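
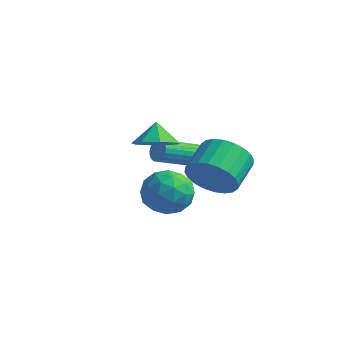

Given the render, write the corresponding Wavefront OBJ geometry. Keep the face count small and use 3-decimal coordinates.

v -1.808 -0.571 2.016
v -0.92 -0.462 2.306
v -2.152 -0.129 2.904
v -1.159 0.104 1.932
v -1.778 0.275 1.607
v -2.414 -0.05 1.522
v -2.695 -0.68 1.726
v -2.456 -1.246 2.1
v -1.838 -1.417 2.425
v -1.201 -1.092 2.51
v 0.892 -0.694 1.108
v 1.753 -0.83 1.764
v 1.488 0.497 2.387
v 0.628 0.634 1.732
v 1.932 -0.637 1.43
v 1.668 0.69 2.053
v 1.954 -0.453 1.047
v 1.689 0.874 1.67
v 1.813 -0.306 0.673
v 1.549 1.021 1.297
v 1.533 -0.218 0.366
v 1.268 1.11 0.989
v 1.155 -0.202 0.172
v 0.89 1.126 0.795
v 0.737 -0.261 0.12
v 0.472 1.067 0.743
v 0.343 -0.386 0.219
v 0.078 0.942 0.842
v 0.032 -0.557 0.453
v -0.233 0.77 1.076
v -0.148 -0.75 0.787
v -0.412 0.577 1.41
v -0.169 -0.934 1.17
v -0.434 0.393 1.793
v -0.029 -1.081 1.543
v -0.293 0.246 2.167
v 0.252 -1.17 1.851
v -0.013 0.158 2.474
v 0.63 -1.186 2.045
v 0.365 0.142 2.668
v 1.048 -1.127 2.097
v 0.783 0.201 2.72
v 1.442 -1.002 1.998
v 1.177 0.326 2.621
v -1.647 1.708 0.483
v -1.47 1.439 0.05
v -2.136 -0.117 0.744
v -2.313 0.152 1.177
v -1.293 1.426 0.188
v -1.959 -0.131 0.883
v -1.179 1.461 0.378
v -1.845 -0.096 1.072
v -1.145 1.539 0.586
v -1.811 -0.017 1.28
v -1.197 1.647 0.776
v -1.864 0.09 1.47
v -1.328 1.765 0.915
v -1.994 0.208 1.609
v -1.514 1.873 0.98
v -2.18 0.316 1.674
v -1.723 1.953 0.958
v -2.389 0.396 1.653
v -1.918 1.99 0.855
v -2.584 0.434 1.549
v -2.067 1.979 0.687
v -2.733 0.423 1.381
v -2.143 1.921 0.484
v -2.809 0.365 1.178
v -2.134 1.826 0.281
v -2.8 0.27 0.975
v -2.04 1.711 0.112
v -2.706 0.154 0.807
v -1.878 1.595 0.008
v -2.544 0.039 0.702
v -1.676 1.499 -0.014
v -2.342 -0.057 0.68
v 0.691 -2.665 0.666
v 1.474 -2.477 1.342
v 0.206 -4.003 1.598
v 0.989 -3.815 2.274
v 0.176 -3.15 2.213
v 0.477 -2.323 1.636
v 1.203 -4.157 1.304
v 1.504 -3.33 0.727
v 1.791 -3.399 1.736
v 1.156 -2.777 2.298
v 0.524 -3.703 0.642
v -0.111 -3.081 1.204
v 1.125 -2.454 0.922
v 0.555 -4.026 2.018
v 0.077 -3.635 1.982
v 0.537 -3.525 2.379
v 0.539 -2.363 1.095
v 0.999 -2.253 1.493
v 0.236 -2.648 2.004
v 0.681 -4.227 1.447
v 1.141 -4.117 1.845
v 1.143 -2.955 0.561
v 1.603 -2.845 0.958
v 1.444 -3.832 0.936
v 1.772 -2.886 1.551
v 1.486 -3.672 2.099
v 1.612 -3.873 1.529
v 1.789 -3.387 1.19
v 1.398 -2.52 1.882
v 1.113 -3.306 2.43
v 0.636 -2.915 2.393
v 0.812 -2.429 2.055
v 1.584 -3.062 2.113
v 0.567 -3.174 0.51
v 0.282 -3.96 1.058
v 0.868 -4.051 0.885
v 1.044 -3.565 0.547
v 0.194 -2.808 0.841
v -0.092 -3.594 1.389
v -0.109 -3.093 1.75
v 0.068 -2.607 1.411
v 0.096 -3.418 0.827
f 2 1 4
f 2 4 3
f 4 1 5
f 4 5 3
f 5 1 6
f 5 6 3
f 6 1 7
f 6 7 3
f 7 1 8
f 7 8 3
f 8 1 9
f 8 9 3
f 9 1 10
f 9 10 3
f 10 1 2
f 10 2 3
f 12 11 15
f 12 15 13
f 13 15 16
f 13 16 14
f 15 11 17
f 15 17 16
f 16 17 18
f 16 18 14
f 17 11 19
f 17 19 18
f 18 19 20
f 18 20 14
f 19 11 21
f 19 21 20
f 20 21 22
f 20 22 14
f 21 11 23
f 21 23 22
f 22 23 24
f 22 24 14
f 23 11 25
f 23 25 24
f 24 25 26
f 24 26 14
f 25 11 27
f 25 27 26
f 26 27 28
f 26 28 14
f 27 11 29
f 27 29 28
f 28 29 30
f 28 30 14
f 29 11 31
f 29 31 30
f 30 31 32
f 30 32 14
f 31 11 33
f 31 33 32
f 32 33 34
f 32 34 14
f 33 11 35
f 33 35 34
f 34 35 36
f 34 36 14
f 35 11 37
f 35 37 36
f 36 37 38
f 36 38 14
f 37 11 39
f 37 39 38
f 38 39 40
f 38 40 14
f 39 11 41
f 39 41 40
f 40 41 42
f 40 42 14
f 41 11 43
f 41 43 42
f 42 43 44
f 42 44 14
f 43 11 12
f 43 12 44
f 44 12 13
f 44 13 14
f 46 45 49
f 46 49 47
f 47 49 50
f 47 50 48
f 49 45 51
f 49 51 50
f 50 51 52
f 50 52 48
f 51 45 53
f 51 53 52
f 52 53 54
f 52 54 48
f 53 45 55
f 53 55 54
f 54 55 56
f 54 56 48
f 55 45 57
f 55 57 56
f 56 57 58
f 56 58 48
f 57 45 59
f 57 59 58
f 58 59 60
f 58 60 48
f 59 45 61
f 59 61 60
f 60 61 62
f 60 62 48
f 61 45 63
f 61 63 62
f 62 63 64
f 62 64 48
f 63 45 65
f 63 65 64
f 64 65 66
f 64 66 48
f 65 45 67
f 65 67 66
f 66 67 68
f 66 68 48
f 67 45 69
f 67 69 68
f 68 69 70
f 68 70 48
f 69 45 71
f 69 71 70
f 70 71 72
f 70 72 48
f 71 45 73
f 71 73 72
f 72 73 74
f 72 74 48
f 73 45 75
f 73 75 74
f 74 75 76
f 74 76 48
f 75 45 46
f 75 46 76
f 76 46 47
f 76 47 48
f 77 114 93
f 114 88 117
f 93 117 82
f 114 117 93
f 77 93 89
f 93 82 94
f 89 94 78
f 93 94 89
f 77 89 98
f 89 78 99
f 98 99 84
f 89 99 98
f 77 98 110
f 98 84 113
f 110 113 87
f 98 113 110
f 77 110 114
f 110 87 118
f 114 118 88
f 110 118 114
f 78 94 105
f 94 82 108
f 105 108 86
f 94 108 105
f 82 117 95
f 117 88 116
f 95 116 81
f 117 116 95
f 88 118 115
f 118 87 111
f 115 111 79
f 118 111 115
f 87 113 112
f 113 84 100
f 112 100 83
f 113 100 112
f 84 99 104
f 99 78 101
f 104 101 85
f 99 101 104
f 80 106 92
f 106 86 107
f 92 107 81
f 106 107 92
f 80 92 90
f 92 81 91
f 90 91 79
f 92 91 90
f 80 90 97
f 90 79 96
f 97 96 83
f 90 96 97
f 80 97 102
f 97 83 103
f 102 103 85
f 97 103 102
f 80 102 106
f 102 85 109
f 106 109 86
f 102 109 106
f 81 107 95
f 107 86 108
f 95 108 82
f 107 108 95
f 79 91 115
f 91 81 116
f 115 116 88
f 91 116 115
f 83 96 112
f 96 79 111
f 112 111 87
f 96 111 112
f 85 103 104
f 103 83 100
f 104 100 84
f 103 100 104
f 86 109 105
f 109 85 101
f 105 101 78
f 109 101 105



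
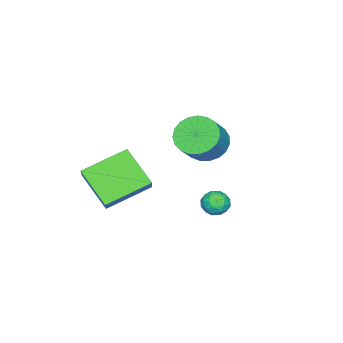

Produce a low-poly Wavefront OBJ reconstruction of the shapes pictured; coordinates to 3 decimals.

v -1.528 -1.501 -3.077
v -0.8 -1.402 -3.799
v 0.235 -1.32 -2.745
v -0.492 -1.419 -2.023
v -0.908 -0.995 -3.725
v 0.127 -0.912 -2.671
v -1.123 -0.674 -3.539
v -0.088 -0.592 -2.485
v -1.408 -0.497 -3.273
v -0.373 -0.415 -2.219
v -1.714 -0.493 -2.973
v -0.678 -0.411 -1.919
v -1.987 -0.664 -2.691
v -0.952 -0.582 -1.637
v -2.181 -0.979 -2.476
v -1.146 -0.897 -1.422
v -2.262 -1.385 -2.365
v -1.227 -1.303 -1.31
v -2.216 -1.811 -2.377
v -1.181 -1.728 -1.322
v -2.051 -2.183 -2.51
v -1.016 -2.1 -1.455
v -1.796 -2.437 -2.741
v -0.76 -2.355 -1.686
v -1.494 -2.53 -3.03
v -0.458 -2.447 -1.976
v -1.198 -2.444 -3.328
v -0.162 -2.362 -2.273
v -0.958 -2.196 -3.582
v 0.077 -2.113 -2.527
v -0.818 -1.827 -3.749
v 0.217 -1.745 -2.694
v 2.27 1.465 -3.001
v 2.559 1.857 -3.418
v 3.021 0.763 -3.142
v 3.31 1.155 -3.559
v 3.294 1.305 -2.936
v 2.83 1.74 -2.849
v 2.75 0.88 -3.711
v 2.286 1.315 -3.624
v 2.856 1.496 -3.857
v 3.192 1.758 -3.378
v 2.388 0.862 -3.182
v 2.724 1.124 -2.703
v 2.349 1.723 -3.197
v 3.231 0.897 -3.363
v 3.222 0.985 -2.997
v 3.391 1.216 -3.242
v 2.508 1.654 -2.862
v 2.678 1.884 -3.108
v 3.11 1.56 -2.824
v 2.902 0.736 -3.452
v 3.072 0.966 -3.698
v 2.189 1.404 -3.318
v 2.358 1.635 -3.563
v 2.47 1.06 -3.736
v 2.693 1.741 -3.701
v 3.134 1.328 -3.784
v 2.805 1.167 -3.873
v 2.532 1.422 -3.821
v 2.89 1.895 -3.419
v 3.331 1.482 -3.502
v 3.322 1.571 -3.136
v 3.05 1.826 -3.084
v 3.065 1.683 -3.677
v 2.249 1.138 -3.058
v 2.69 0.725 -3.141
v 2.53 0.794 -3.476
v 2.258 1.049 -3.424
v 2.446 1.292 -2.776
v 2.887 0.879 -2.859
v 3.048 1.198 -2.739
v 2.775 1.453 -2.687
v 2.515 0.937 -2.883
v 3.252 -3.527 -5.076
v 2.763 -4.985 -3.814
v 1.645 -2.292 -4.272
v 1.156 -3.751 -3.01
v 4.184 -2.969 -4.07
v 3.695 -4.428 -2.808
v 2.577 -1.735 -3.266
v 2.088 -3.193 -2.004
f 2 1 5
f 2 5 3
f 3 5 6
f 3 6 4
f 5 1 7
f 5 7 6
f 6 7 8
f 6 8 4
f 7 1 9
f 7 9 8
f 8 9 10
f 8 10 4
f 9 1 11
f 9 11 10
f 10 11 12
f 10 12 4
f 11 1 13
f 11 13 12
f 12 13 14
f 12 14 4
f 13 1 15
f 13 15 14
f 14 15 16
f 14 16 4
f 15 1 17
f 15 17 16
f 16 17 18
f 16 18 4
f 17 1 19
f 17 19 18
f 18 19 20
f 18 20 4
f 19 1 21
f 19 21 20
f 20 21 22
f 20 22 4
f 21 1 23
f 21 23 22
f 22 23 24
f 22 24 4
f 23 1 25
f 23 25 24
f 24 25 26
f 24 26 4
f 25 1 27
f 25 27 26
f 26 27 28
f 26 28 4
f 27 1 29
f 27 29 28
f 28 29 30
f 28 30 4
f 29 1 31
f 29 31 30
f 30 31 32
f 30 32 4
f 31 1 2
f 31 2 32
f 32 2 3
f 32 3 4
f 33 70 49
f 70 44 73
f 49 73 38
f 70 73 49
f 33 49 45
f 49 38 50
f 45 50 34
f 49 50 45
f 33 45 54
f 45 34 55
f 54 55 40
f 45 55 54
f 33 54 66
f 54 40 69
f 66 69 43
f 54 69 66
f 33 66 70
f 66 43 74
f 70 74 44
f 66 74 70
f 34 50 61
f 50 38 64
f 61 64 42
f 50 64 61
f 38 73 51
f 73 44 72
f 51 72 37
f 73 72 51
f 44 74 71
f 74 43 67
f 71 67 35
f 74 67 71
f 43 69 68
f 69 40 56
f 68 56 39
f 69 56 68
f 40 55 60
f 55 34 57
f 60 57 41
f 55 57 60
f 36 62 48
f 62 42 63
f 48 63 37
f 62 63 48
f 36 48 46
f 48 37 47
f 46 47 35
f 48 47 46
f 36 46 53
f 46 35 52
f 53 52 39
f 46 52 53
f 36 53 58
f 53 39 59
f 58 59 41
f 53 59 58
f 36 58 62
f 58 41 65
f 62 65 42
f 58 65 62
f 37 63 51
f 63 42 64
f 51 64 38
f 63 64 51
f 35 47 71
f 47 37 72
f 71 72 44
f 47 72 71
f 39 52 68
f 52 35 67
f 68 67 43
f 52 67 68
f 41 59 60
f 59 39 56
f 60 56 40
f 59 56 60
f 42 65 61
f 65 41 57
f 61 57 34
f 65 57 61
f 76 78 75
f 79 76 75
f 75 78 77
f 77 79 75
f 76 82 78
f 80 76 79
f 80 82 76
f 78 82 77
f 81 79 77
f 77 82 81
f 81 80 79
f 82 80 81



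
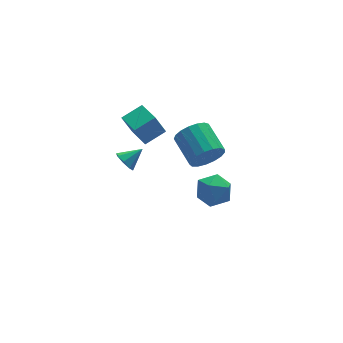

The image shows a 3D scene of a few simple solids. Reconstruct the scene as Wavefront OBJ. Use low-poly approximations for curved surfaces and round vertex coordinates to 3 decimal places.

v -2.838 -1.508 3.133
v -3.307 -1.316 4.232
v -2.856 0.017 2.858
v -3.325 0.21 3.957
v -1.695 -1.41 3.603
v -2.164 -1.217 4.702
v -1.713 0.116 3.328
v -2.182 0.308 4.427
v -0.149 -2.837 2.157
v 0.384 -2.537 1.417
v 0.322 -0.883 2.043
v -0.211 -1.183 2.783
v -0.048 -2.496 1.265
v -0.11 -0.842 1.892
v -0.503 -2.533 1.318
v -0.565 -0.879 1.944
v -0.877 -2.64 1.563
v -0.939 -0.985 2.189
v -1.084 -2.792 1.944
v -1.146 -1.137 2.57
v -1.077 -2.954 2.373
v -1.139 -1.3 3
v -0.857 -3.09 2.754
v -0.92 -1.435 3.38
v -0.475 -3.168 2.997
v -0.538 -1.513 3.623
v -0.019 -3.17 3.048
v -0.081 -1.515 3.674
v 0.408 -3.096 2.895
v 0.346 -1.441 3.521
v 0.707 -2.962 2.573
v 0.645 -1.308 3.199
v 0.81 -2.8 2.155
v 0.748 -1.146 2.781
v 0.694 -2.647 1.738
v 0.631 -0.993 2.364
v -4.126 -1.959 2.655
v -3.787 -2.032 2.129
v -3.174 -1.941 3.265
v -3.865 -1.568 2.236
v -4.095 -1.333 2.588
v -4.343 -1.465 2.98
v -4.464 -1.886 3.182
v -4.387 -2.35 3.075
v -4.157 -2.585 2.722
v -3.908 -2.453 2.331
v 0.128 -1.146 -2.701
v 0.613 -0.381 -3.257
v 1.647 -1.659 -2.083
v 2.132 -0.894 -2.639
v 1.511 -0.64 -1.815
v 0.572 -0.323 -2.198
v 1.688 -1.717 -3.142
v 0.749 -1.4 -3.525
v 1.576 -0.735 -3.53
v 1.467 -0.069 -2.71
v 0.793 -1.971 -2.63
v 0.684 -1.305 -1.81
f 2 4 1
f 5 2 1
f 1 4 3
f 3 5 1
f 2 8 4
f 6 2 5
f 6 8 2
f 4 8 3
f 7 5 3
f 3 8 7
f 7 6 5
f 8 6 7
f 10 9 13
f 10 13 11
f 11 13 14
f 11 14 12
f 13 9 15
f 13 15 14
f 14 15 16
f 14 16 12
f 15 9 17
f 15 17 16
f 16 17 18
f 16 18 12
f 17 9 19
f 17 19 18
f 18 19 20
f 18 20 12
f 19 9 21
f 19 21 20
f 20 21 22
f 20 22 12
f 21 9 23
f 21 23 22
f 22 23 24
f 22 24 12
f 23 9 25
f 23 25 24
f 24 25 26
f 24 26 12
f 25 9 27
f 25 27 26
f 26 27 28
f 26 28 12
f 27 9 29
f 27 29 28
f 28 29 30
f 28 30 12
f 29 9 31
f 29 31 30
f 30 31 32
f 30 32 12
f 31 9 33
f 31 33 32
f 32 33 34
f 32 34 12
f 33 9 35
f 33 35 34
f 34 35 36
f 34 36 12
f 35 9 10
f 35 10 36
f 36 10 11
f 36 11 12
f 38 37 40
f 38 40 39
f 40 37 41
f 40 41 39
f 41 37 42
f 41 42 39
f 42 37 43
f 42 43 39
f 43 37 44
f 43 44 39
f 44 37 45
f 44 45 39
f 45 37 46
f 45 46 39
f 46 37 38
f 46 38 39
f 47 58 52
f 47 52 48
f 47 48 54
f 47 54 57
f 47 57 58
f 48 52 56
f 52 58 51
f 58 57 49
f 57 54 53
f 54 48 55
f 50 56 51
f 50 51 49
f 50 49 53
f 50 53 55
f 50 55 56
f 51 56 52
f 49 51 58
f 53 49 57
f 55 53 54
f 56 55 48



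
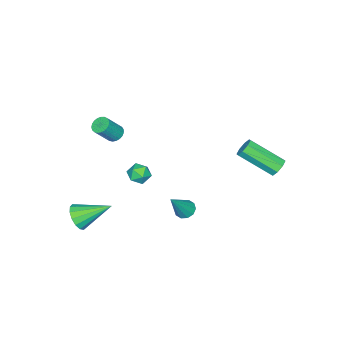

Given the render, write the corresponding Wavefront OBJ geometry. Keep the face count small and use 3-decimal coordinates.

v -2.831 3.315 -2.057
v -2.288 3.328 -2.288
v -1.746 1.598 -1.115
v -2.289 1.585 -0.883
v -2.321 3.574 -1.911
v -1.779 1.843 -0.737
v -2.653 3.668 -1.619
v -2.111 1.938 -0.445
v -3.089 3.556 -1.583
v -2.547 1.825 -0.41
v -3.374 3.302 -1.825
v -2.832 1.572 -0.652
v -3.341 3.057 -2.203
v -2.799 1.326 -1.029
v -3.009 2.962 -2.495
v -2.467 1.232 -1.321
v -2.573 3.075 -2.53
v -2.031 1.344 -1.357
v 1.547 -1.34 -1.789
v 2.158 -1.451 -1.53
v 1.422 -2.409 -1.95
v 2.033 -2.52 -1.691
v 1.533 -2.31 -1.294
v 1.61 -1.649 -1.194
v 1.97 -2.211 -2.286
v 2.047 -1.55 -2.186
v 2.42 -1.989 -1.838
v 2.15 -2.05 -1.224
v 1.43 -1.81 -2.256
v 1.16 -1.871 -1.642
v 4.188 -3.981 -4.438
v 4.865 -3.853 -4.011
v 3.312 -2.539 -3.482
v 4.901 -3.607 -4.349
v 4.747 -3.461 -4.71
v 4.442 -3.455 -4.999
v 4.07 -3.589 -5.137
v 3.73 -3.829 -5.088
v 3.512 -4.109 -4.865
v 3.475 -4.355 -4.527
v 3.63 -4.501 -4.166
v 3.934 -4.508 -3.877
v 4.306 -4.373 -3.739
v 4.647 -4.134 -3.788
v 0.949 0.242 -4.111
v 1.42 0.317 -4.442
v 2.051 0.118 -2.569
v 1.307 0.64 -4.335
v 1.057 0.811 -4.143
v 0.766 0.765 -3.939
v 0.545 0.519 -3.801
v 0.478 0.168 -3.781
v 0.591 -0.155 -3.888
v 0.84 -0.327 -4.08
v 1.131 -0.281 -4.284
v 1.353 -0.035 -4.422
v 2.401 -2.902 1.343
v 2.802 -2.959 1.032
v 3.559 -3.275 2.066
v 3.159 -3.218 2.377
v 2.816 -2.754 1.085
v 3.573 -3.07 2.119
v 2.758 -2.575 1.182
v 3.515 -2.89 2.216
v 2.638 -2.452 1.307
v 3.395 -2.768 2.341
v 2.478 -2.407 1.438
v 3.235 -2.723 2.472
v 2.304 -2.448 1.553
v 3.061 -2.764 2.587
v 2.147 -2.567 1.632
v 2.905 -2.883 2.665
v 2.034 -2.744 1.66
v 2.792 -3.06 2.694
v 1.985 -2.949 1.634
v 2.742 -3.265 2.668
v 2.008 -3.145 1.557
v 2.765 -3.461 2.591
v 2.098 -3.3 1.444
v 2.855 -3.616 2.478
v 2.241 -3.385 1.313
v 2.999 -3.701 2.347
v 2.412 -3.387 1.187
v 3.169 -3.703 2.221
v 2.581 -3.306 1.088
v 3.338 -3.622 2.122
v 2.719 -3.154 1.033
v 3.476 -3.47 2.067
f 2 1 5
f 2 5 3
f 3 5 6
f 3 6 4
f 5 1 7
f 5 7 6
f 6 7 8
f 6 8 4
f 7 1 9
f 7 9 8
f 8 9 10
f 8 10 4
f 9 1 11
f 9 11 10
f 10 11 12
f 10 12 4
f 11 1 13
f 11 13 12
f 12 13 14
f 12 14 4
f 13 1 15
f 13 15 14
f 14 15 16
f 14 16 4
f 15 1 17
f 15 17 16
f 16 17 18
f 16 18 4
f 17 1 2
f 17 2 18
f 18 2 3
f 18 3 4
f 19 30 24
f 19 24 20
f 19 20 26
f 19 26 29
f 19 29 30
f 20 24 28
f 24 30 23
f 30 29 21
f 29 26 25
f 26 20 27
f 22 28 23
f 22 23 21
f 22 21 25
f 22 25 27
f 22 27 28
f 23 28 24
f 21 23 30
f 25 21 29
f 27 25 26
f 28 27 20
f 32 31 34
f 32 34 33
f 34 31 35
f 34 35 33
f 35 31 36
f 35 36 33
f 36 31 37
f 36 37 33
f 37 31 38
f 37 38 33
f 38 31 39
f 38 39 33
f 39 31 40
f 39 40 33
f 40 31 41
f 40 41 33
f 41 31 42
f 41 42 33
f 42 31 43
f 42 43 33
f 43 31 44
f 43 44 33
f 44 31 32
f 44 32 33
f 46 45 48
f 46 48 47
f 48 45 49
f 48 49 47
f 49 45 50
f 49 50 47
f 50 45 51
f 50 51 47
f 51 45 52
f 51 52 47
f 52 45 53
f 52 53 47
f 53 45 54
f 53 54 47
f 54 45 55
f 54 55 47
f 55 45 56
f 55 56 47
f 56 45 46
f 56 46 47
f 58 57 61
f 58 61 59
f 59 61 62
f 59 62 60
f 61 57 63
f 61 63 62
f 62 63 64
f 62 64 60
f 63 57 65
f 63 65 64
f 64 65 66
f 64 66 60
f 65 57 67
f 65 67 66
f 66 67 68
f 66 68 60
f 67 57 69
f 67 69 68
f 68 69 70
f 68 70 60
f 69 57 71
f 69 71 70
f 70 71 72
f 70 72 60
f 71 57 73
f 71 73 72
f 72 73 74
f 72 74 60
f 73 57 75
f 73 75 74
f 74 75 76
f 74 76 60
f 75 57 77
f 75 77 76
f 76 77 78
f 76 78 60
f 77 57 79
f 77 79 78
f 78 79 80
f 78 80 60
f 79 57 81
f 79 81 80
f 80 81 82
f 80 82 60
f 81 57 83
f 81 83 82
f 82 83 84
f 82 84 60
f 83 57 85
f 83 85 84
f 84 85 86
f 84 86 60
f 85 57 87
f 85 87 86
f 86 87 88
f 86 88 60
f 87 57 58
f 87 58 88
f 88 58 59
f 88 59 60



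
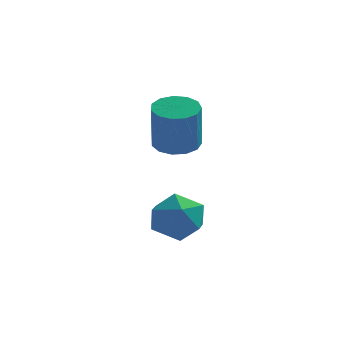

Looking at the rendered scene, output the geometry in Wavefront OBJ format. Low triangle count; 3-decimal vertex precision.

v -3.971 0.61 -0.613
v -3.441 -0.139 -0.894
v -3.318 -0.82 1.152
v -3.849 -0.07 1.433
v -3.094 0.26 -0.782
v -2.971 -0.42 1.264
v -3.025 0.77 -0.617
v -2.902 0.09 1.43
v -3.257 1.23 -0.45
v -3.134 0.549 1.596
v -3.715 1.493 -0.335
v -3.592 0.812 1.711
v -4.255 1.475 -0.309
v -4.132 0.795 1.738
v -4.705 1.183 -0.379
v -4.582 0.503 1.668
v -4.922 0.709 -0.523
v -4.799 0.029 1.523
v -4.837 0.204 -0.696
v -4.714 -0.477 1.35
v -4.477 -0.173 -0.843
v -4.355 -0.853 1.203
v -3.957 -0.3 -0.917
v -3.834 -0.981 1.13
v -2.883 -2.572 -2.48
v -2.232 -3.055 -3.319
v -3.848 -4.185 -2.301
v -3.197 -4.668 -3.14
v -2.721 -4.416 -2.105
v -2.124 -3.419 -2.216
v -3.956 -3.821 -3.404
v -3.359 -2.824 -3.515
v -2.895 -3.827 -3.891
v -2.132 -4.194 -3.088
v -3.948 -3.046 -2.532
v -3.185 -3.413 -1.729
f 2 1 5
f 2 5 3
f 3 5 6
f 3 6 4
f 5 1 7
f 5 7 6
f 6 7 8
f 6 8 4
f 7 1 9
f 7 9 8
f 8 9 10
f 8 10 4
f 9 1 11
f 9 11 10
f 10 11 12
f 10 12 4
f 11 1 13
f 11 13 12
f 12 13 14
f 12 14 4
f 13 1 15
f 13 15 14
f 14 15 16
f 14 16 4
f 15 1 17
f 15 17 16
f 16 17 18
f 16 18 4
f 17 1 19
f 17 19 18
f 18 19 20
f 18 20 4
f 19 1 21
f 19 21 20
f 20 21 22
f 20 22 4
f 21 1 23
f 21 23 22
f 22 23 24
f 22 24 4
f 23 1 2
f 23 2 24
f 24 2 3
f 24 3 4
f 25 36 30
f 25 30 26
f 25 26 32
f 25 32 35
f 25 35 36
f 26 30 34
f 30 36 29
f 36 35 27
f 35 32 31
f 32 26 33
f 28 34 29
f 28 29 27
f 28 27 31
f 28 31 33
f 28 33 34
f 29 34 30
f 27 29 36
f 31 27 35
f 33 31 32
f 34 33 26



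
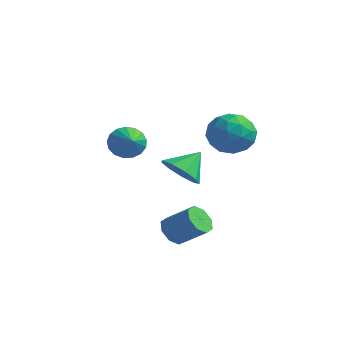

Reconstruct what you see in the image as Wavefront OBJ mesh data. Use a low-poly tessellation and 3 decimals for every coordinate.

v -2.93 -0.922 1.691
v -2.414 -0.559 1.049
v -1.89 -1.558 2.169
v -2.39 -0.276 1.373
v -2.491 -0.141 1.77
v -2.691 -0.185 2.149
v -2.947 -0.398 2.422
v -3.199 -0.731 2.528
v -3.389 -1.108 2.442
v -3.475 -1.442 2.184
v -3.435 -1.658 1.813
v -3.28 -1.704 1.414
v -3.045 -1.572 1.078
v -2.784 -1.291 0.883
v -2.556 -0.925 0.872
v 1.528 1.144 3.307
v 2.35 0.868 4.089
v 2.09 -0.288 2.211
v 2.912 -0.564 2.993
v 1.785 -0.726 3.249
v 1.437 0.159 3.926
v 3.003 0.421 2.374
v 2.655 1.306 3.051
v 3.261 0.421 3.512
v 2.508 -0.288 4.053
v 1.932 0.868 2.247
v 1.179 0.159 2.788
v 1.89 1.132 3.794
v 2.55 -0.552 2.506
v 1.888 -0.647 2.656
v 2.371 -0.809 3.116
v 1.353 0.715 3.698
v 1.836 0.552 4.158
v 1.504 -0.385 3.664
v 2.604 0.028 2.142
v 3.087 -0.135 2.602
v 2.069 1.389 3.184
v 2.552 1.227 3.644
v 2.936 0.965 2.636
v 2.908 0.707 3.915
v 3.238 -0.135 3.271
v 3.292 0.445 2.907
v 3.088 0.965 3.305
v 2.466 0.29 4.232
v 2.796 -0.552 3.588
v 2.134 -0.647 3.739
v 1.929 -0.127 4.137
v 3.001 0.028 3.894
v 1.644 1.132 2.712
v 1.974 0.29 2.068
v 2.511 0.707 2.163
v 2.306 1.227 2.561
v 1.202 0.715 3.029
v 1.532 -0.127 2.385
v 1.352 -0.385 2.995
v 1.148 0.135 3.393
v 1.439 0.552 2.406
v -1.394 0.85 -0.175
v -0.319 0.771 -0.332
v -1.166 1.93 0.855
v -0.608 1.277 -0.797
v -1.265 1.583 -0.972
v -1.983 1.546 -0.774
v -2.425 1.183 -0.295
v -2.385 0.665 0.239
v -1.882 0.233 0.58
v -1.15 0.09 0.567
v -0.533 0.303 0.207
v 2.049 -3.033 -1.685
v 2.458 -3.65 -1.932
v 3.639 -3.224 -1.041
v 3.231 -2.607 -0.795
v 2.542 -3.168 -2.275
v 3.724 -2.742 -1.384
v 2.338 -2.607 -2.272
v 3.519 -2.181 -1.381
v 1.964 -2.296 -1.926
v 3.146 -1.87 -1.035
v 1.641 -2.416 -1.439
v 2.822 -1.99 -0.548
v 1.556 -2.898 -1.096
v 2.738 -2.472 -0.205
v 1.761 -3.459 -1.099
v 2.942 -3.033 -0.208
v 2.134 -3.77 -1.445
v 3.316 -3.344 -0.554
f 2 1 4
f 2 4 3
f 4 1 5
f 4 5 3
f 5 1 6
f 5 6 3
f 6 1 7
f 6 7 3
f 7 1 8
f 7 8 3
f 8 1 9
f 8 9 3
f 9 1 10
f 9 10 3
f 10 1 11
f 10 11 3
f 11 1 12
f 11 12 3
f 12 1 13
f 12 13 3
f 13 1 14
f 13 14 3
f 14 1 15
f 14 15 3
f 15 1 2
f 15 2 3
f 16 53 32
f 53 27 56
f 32 56 21
f 53 56 32
f 16 32 28
f 32 21 33
f 28 33 17
f 32 33 28
f 16 28 37
f 28 17 38
f 37 38 23
f 28 38 37
f 16 37 49
f 37 23 52
f 49 52 26
f 37 52 49
f 16 49 53
f 49 26 57
f 53 57 27
f 49 57 53
f 17 33 44
f 33 21 47
f 44 47 25
f 33 47 44
f 21 56 34
f 56 27 55
f 34 55 20
f 56 55 34
f 27 57 54
f 57 26 50
f 54 50 18
f 57 50 54
f 26 52 51
f 52 23 39
f 51 39 22
f 52 39 51
f 23 38 43
f 38 17 40
f 43 40 24
f 38 40 43
f 19 45 31
f 45 25 46
f 31 46 20
f 45 46 31
f 19 31 29
f 31 20 30
f 29 30 18
f 31 30 29
f 19 29 36
f 29 18 35
f 36 35 22
f 29 35 36
f 19 36 41
f 36 22 42
f 41 42 24
f 36 42 41
f 19 41 45
f 41 24 48
f 45 48 25
f 41 48 45
f 20 46 34
f 46 25 47
f 34 47 21
f 46 47 34
f 18 30 54
f 30 20 55
f 54 55 27
f 30 55 54
f 22 35 51
f 35 18 50
f 51 50 26
f 35 50 51
f 24 42 43
f 42 22 39
f 43 39 23
f 42 39 43
f 25 48 44
f 48 24 40
f 44 40 17
f 48 40 44
f 59 58 61
f 59 61 60
f 61 58 62
f 61 62 60
f 62 58 63
f 62 63 60
f 63 58 64
f 63 64 60
f 64 58 65
f 64 65 60
f 65 58 66
f 65 66 60
f 66 58 67
f 66 67 60
f 67 58 68
f 67 68 60
f 68 58 59
f 68 59 60
f 70 69 73
f 70 73 71
f 71 73 74
f 71 74 72
f 73 69 75
f 73 75 74
f 74 75 76
f 74 76 72
f 75 69 77
f 75 77 76
f 76 77 78
f 76 78 72
f 77 69 79
f 77 79 78
f 78 79 80
f 78 80 72
f 79 69 81
f 79 81 80
f 80 81 82
f 80 82 72
f 81 69 83
f 81 83 82
f 82 83 84
f 82 84 72
f 83 69 85
f 83 85 84
f 84 85 86
f 84 86 72
f 85 69 70
f 85 70 86
f 86 70 71
f 86 71 72



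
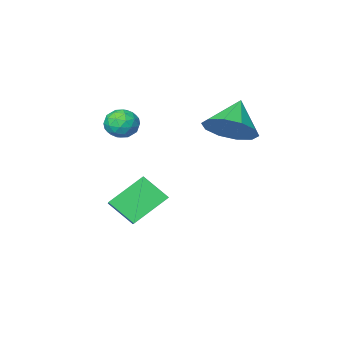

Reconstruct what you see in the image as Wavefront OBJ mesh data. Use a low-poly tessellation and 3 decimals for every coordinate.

v -2.546 -0.594 0.116
v -1.75 -1.233 0.361
v -3.414 -1.286 1.124
v -1.716 -0.713 0.748
v -1.999 -0.147 0.893
v -2.491 0.248 0.741
v -3.004 0.322 0.35
v -3.342 0.046 -0.13
v -3.376 -0.474 -0.516
v -3.093 -1.04 -0.661
v -2.601 -1.435 -0.51
v -2.089 -1.509 -0.119
v -0.163 -2.859 0.336
v 0.196 -2.593 -0.195
v 0.524 -3.747 0.355
v 0.883 -3.481 -0.176
v 0.908 -3.177 0.447
v 0.484 -2.628 0.435
v 0.236 -3.712 -0.275
v -0.188 -3.163 -0.287
v 0.442 -3.121 -0.573
v 0.858 -2.79 -0.127
v -0.138 -3.55 0.287
v 0.278 -3.219 0.733
v -0.043 -2.648 0.069
v 0.763 -3.692 0.091
v 0.779 -3.513 0.458
v 0.99 -3.357 0.145
v 0.126 -2.668 0.439
v 0.337 -2.512 0.127
v 0.755 -2.855 0.504
v 0.383 -3.828 0.033
v 0.594 -3.672 -0.279
v -0.27 -2.983 0.015
v -0.059 -2.827 -0.298
v -0.035 -3.485 -0.344
v 0.312 -2.802 -0.466
v 0.716 -3.324 -0.454
v 0.335 -3.46 -0.512
v 0.086 -3.137 -0.52
v 0.557 -2.607 -0.203
v 0.96 -3.13 -0.192
v 0.975 -2.95 0.174
v 0.726 -2.628 0.167
v 0.701 -2.917 -0.425
v -0.24 -3.21 0.352
v 0.163 -3.733 0.363
v -0.006 -3.712 -0.007
v -0.255 -3.39 -0.014
v 0.004 -3.016 0.614
v 0.408 -3.538 0.626
v 0.634 -3.203 0.68
v 0.385 -2.88 0.672
v 0.019 -3.423 0.585
v -0.56 -3.389 -2.942
v -0.018 -2.307 -2.299
v -1.141 -2.587 -3.8
v -0.599 -1.506 -3.157
v 0.799 -3.474 -3.943
v 1.341 -2.393 -3.3
v 0.218 -2.673 -4.801
v 0.76 -1.591 -4.158
f 2 1 4
f 2 4 3
f 4 1 5
f 4 5 3
f 5 1 6
f 5 6 3
f 6 1 7
f 6 7 3
f 7 1 8
f 7 8 3
f 8 1 9
f 8 9 3
f 9 1 10
f 9 10 3
f 10 1 11
f 10 11 3
f 11 1 12
f 11 12 3
f 12 1 2
f 12 2 3
f 13 50 29
f 50 24 53
f 29 53 18
f 50 53 29
f 13 29 25
f 29 18 30
f 25 30 14
f 29 30 25
f 13 25 34
f 25 14 35
f 34 35 20
f 25 35 34
f 13 34 46
f 34 20 49
f 46 49 23
f 34 49 46
f 13 46 50
f 46 23 54
f 50 54 24
f 46 54 50
f 14 30 41
f 30 18 44
f 41 44 22
f 30 44 41
f 18 53 31
f 53 24 52
f 31 52 17
f 53 52 31
f 24 54 51
f 54 23 47
f 51 47 15
f 54 47 51
f 23 49 48
f 49 20 36
f 48 36 19
f 49 36 48
f 20 35 40
f 35 14 37
f 40 37 21
f 35 37 40
f 16 42 28
f 42 22 43
f 28 43 17
f 42 43 28
f 16 28 26
f 28 17 27
f 26 27 15
f 28 27 26
f 16 26 33
f 26 15 32
f 33 32 19
f 26 32 33
f 16 33 38
f 33 19 39
f 38 39 21
f 33 39 38
f 16 38 42
f 38 21 45
f 42 45 22
f 38 45 42
f 17 43 31
f 43 22 44
f 31 44 18
f 43 44 31
f 15 27 51
f 27 17 52
f 51 52 24
f 27 52 51
f 19 32 48
f 32 15 47
f 48 47 23
f 32 47 48
f 21 39 40
f 39 19 36
f 40 36 20
f 39 36 40
f 22 45 41
f 45 21 37
f 41 37 14
f 45 37 41
f 56 58 55
f 59 56 55
f 55 58 57
f 57 59 55
f 56 62 58
f 60 56 59
f 60 62 56
f 58 62 57
f 61 59 57
f 57 62 61
f 61 60 59
f 62 60 61



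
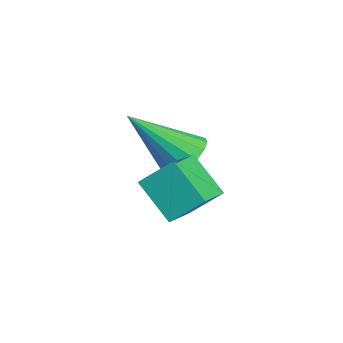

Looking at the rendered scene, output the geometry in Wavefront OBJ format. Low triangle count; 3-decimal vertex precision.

v -3.033 4.186 -3.209
v -2.506 3.843 -2.977
v -4.087 3.334 -2.071
v -2.515 4.104 -2.791
v -2.644 4.383 -2.701
v -2.861 4.618 -2.726
v -3.118 4.753 -2.863
v -3.355 4.759 -3.079
v -3.518 4.633 -3.324
v -3.57 4.405 -3.543
v -3.499 4.126 -3.686
v -3.321 3.862 -3.719
v -3.077 3.671 -3.636
v -2.823 3.599 -3.454
v -2.617 3.661 -3.217
v -1.725 2.09 -1.777
v -1.485 2.805 -1.269
v -2.648 3.226 -2.941
v -2.408 3.942 -2.432
v -0.772 2.218 -2.408
v -0.532 2.934 -1.899
v -1.695 3.355 -3.571
v -1.455 4.07 -3.063
f 2 1 4
f 2 4 3
f 4 1 5
f 4 5 3
f 5 1 6
f 5 6 3
f 6 1 7
f 6 7 3
f 7 1 8
f 7 8 3
f 8 1 9
f 8 9 3
f 9 1 10
f 9 10 3
f 10 1 11
f 10 11 3
f 11 1 12
f 11 12 3
f 12 1 13
f 12 13 3
f 13 1 14
f 13 14 3
f 14 1 15
f 14 15 3
f 15 1 2
f 15 2 3
f 17 19 16
f 20 17 16
f 16 19 18
f 18 20 16
f 17 23 19
f 21 17 20
f 21 23 17
f 19 23 18
f 22 20 18
f 18 23 22
f 22 21 20
f 23 21 22



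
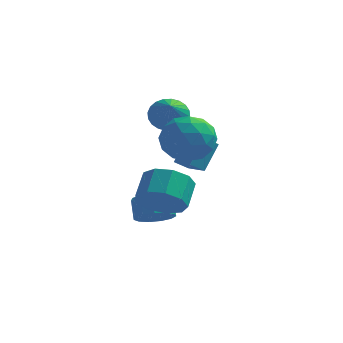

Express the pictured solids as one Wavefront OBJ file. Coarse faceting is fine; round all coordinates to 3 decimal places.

v 2.195 0.449 1.048
v 2.554 0.076 0.336
v 2.745 -1.089 2.132
v 2.819 0.256 0.458
v 2.99 0.466 0.67
v 3.039 0.673 0.939
v 2.96 0.847 1.225
v 2.765 0.959 1.484
v 2.483 0.994 1.676
v 2.157 0.946 1.773
v 1.837 0.822 1.76
v 1.571 0.642 1.638
v 1.401 0.432 1.427
v 1.351 0.224 1.157
v 1.43 0.051 0.872
v 1.626 -0.061 0.613
v 1.908 -0.096 0.42
v 2.234 -0.048 0.323
v 2.164 -1.377 -4.105
v 2.989 -1.364 -3.801
v 2.682 -0.771 -2.991
v 1.856 -0.783 -3.295
v 2.946 -0.974 -4.103
v 2.639 -0.38 -3.293
v 2.654 -0.711 -4.406
v 2.347 -0.118 -3.597
v 2.207 -0.66 -4.614
v 1.9 -0.067 -3.804
v 1.746 -0.836 -4.66
v 1.438 -0.243 -3.85
v 1.417 -1.184 -4.529
v 1.11 -0.591 -3.72
v 1.326 -1.593 -4.264
v 1.018 -1 -3.454
v 1.5 -1.933 -3.949
v 1.193 -1.34 -3.139
v 1.885 -2.097 -3.683
v 1.578 -1.503 -2.873
v 2.359 -2.032 -3.551
v 2.052 -1.438 -2.741
v 2.77 -1.759 -3.595
v 2.463 -1.165 -2.785
v 3.995 -1.059 0.754
v 4.749 -1.783 1.402
v 2.871 -2.637 0.298
v 3.625 -3.361 0.946
v 2.913 -2.542 1.524
v 3.607 -1.566 1.805
v 4.013 -2.854 -0.105
v 4.707 -1.878 0.176
v 4.76 -2.892 0.871
v 4.08 -2.699 1.878
v 3.54 -1.721 -0.178
v 2.86 -1.528 0.829
v 4.47 -1.282 1.118
v 3.15 -3.138 0.582
v 2.731 -2.656 0.921
v 3.174 -3.082 1.302
v 3.799 -1.155 1.355
v 4.243 -1.58 1.736
v 3.163 -2.026 1.808
v 3.377 -2.84 -0.036
v 3.821 -3.265 0.345
v 4.446 -1.338 0.398
v 4.889 -1.764 0.779
v 4.457 -2.394 -0.108
v 4.92 -2.36 1.187
v 4.26 -3.288 0.919
v 4.488 -2.99 0.301
v 4.896 -2.416 0.466
v 4.521 -2.246 1.779
v 3.86 -3.174 1.511
v 3.441 -2.693 1.85
v 3.849 -2.119 2.016
v 4.527 -2.899 1.467
v 3.76 -1.246 0.189
v 3.099 -2.174 -0.079
v 3.771 -2.301 -0.316
v 4.179 -1.727 -0.15
v 3.36 -1.132 0.781
v 2.7 -2.06 0.513
v 2.724 -2.004 1.234
v 3.132 -1.43 1.399
v 3.093 -1.521 0.233
v 3.108 -3.531 -2.242
v 4.051 -3.853 -1.799
v 4.034 -2.771 -0.976
v 3.092 -2.449 -1.418
v 4.182 -3.408 -2.382
v 4.165 -2.325 -1.559
v 3.811 -3.02 -2.9
v 3.794 -1.937 -2.077
v 3.111 -2.871 -3.109
v 3.094 -1.789 -2.286
v 2.41 -3.032 -2.913
v 2.393 -1.949 -2.09
v 2.035 -3.426 -2.402
v 2.019 -2.343 -1.579
v 2.163 -3.869 -1.816
v 2.147 -2.787 -0.993
v 2.733 -4.154 -1.43
v 2.717 -3.072 -0.607
v 3.479 -4.148 -1.423
v 3.462 -3.066 -0.6
v 3.239 0.011 -1.512
v 3.586 0.893 -0.285
v 2.357 0.637 -1.713
v 2.704 1.519 -0.486
v 3.716 0.521 -2.014
v 4.063 1.403 -0.787
v 2.834 1.147 -2.215
v 3.181 2.029 -0.988
f 2 1 4
f 2 4 3
f 4 1 5
f 4 5 3
f 5 1 6
f 5 6 3
f 6 1 7
f 6 7 3
f 7 1 8
f 7 8 3
f 8 1 9
f 8 9 3
f 9 1 10
f 9 10 3
f 10 1 11
f 10 11 3
f 11 1 12
f 11 12 3
f 12 1 13
f 12 13 3
f 13 1 14
f 13 14 3
f 14 1 15
f 14 15 3
f 15 1 16
f 15 16 3
f 16 1 17
f 16 17 3
f 17 1 18
f 17 18 3
f 18 1 2
f 18 2 3
f 20 19 23
f 20 23 21
f 21 23 24
f 21 24 22
f 23 19 25
f 23 25 24
f 24 25 26
f 24 26 22
f 25 19 27
f 25 27 26
f 26 27 28
f 26 28 22
f 27 19 29
f 27 29 28
f 28 29 30
f 28 30 22
f 29 19 31
f 29 31 30
f 30 31 32
f 30 32 22
f 31 19 33
f 31 33 32
f 32 33 34
f 32 34 22
f 33 19 35
f 33 35 34
f 34 35 36
f 34 36 22
f 35 19 37
f 35 37 36
f 36 37 38
f 36 38 22
f 37 19 39
f 37 39 38
f 38 39 40
f 38 40 22
f 39 19 41
f 39 41 40
f 40 41 42
f 40 42 22
f 41 19 20
f 41 20 42
f 42 20 21
f 42 21 22
f 43 80 59
f 80 54 83
f 59 83 48
f 80 83 59
f 43 59 55
f 59 48 60
f 55 60 44
f 59 60 55
f 43 55 64
f 55 44 65
f 64 65 50
f 55 65 64
f 43 64 76
f 64 50 79
f 76 79 53
f 64 79 76
f 43 76 80
f 76 53 84
f 80 84 54
f 76 84 80
f 44 60 71
f 60 48 74
f 71 74 52
f 60 74 71
f 48 83 61
f 83 54 82
f 61 82 47
f 83 82 61
f 54 84 81
f 84 53 77
f 81 77 45
f 84 77 81
f 53 79 78
f 79 50 66
f 78 66 49
f 79 66 78
f 50 65 70
f 65 44 67
f 70 67 51
f 65 67 70
f 46 72 58
f 72 52 73
f 58 73 47
f 72 73 58
f 46 58 56
f 58 47 57
f 56 57 45
f 58 57 56
f 46 56 63
f 56 45 62
f 63 62 49
f 56 62 63
f 46 63 68
f 63 49 69
f 68 69 51
f 63 69 68
f 46 68 72
f 68 51 75
f 72 75 52
f 68 75 72
f 47 73 61
f 73 52 74
f 61 74 48
f 73 74 61
f 45 57 81
f 57 47 82
f 81 82 54
f 57 82 81
f 49 62 78
f 62 45 77
f 78 77 53
f 62 77 78
f 51 69 70
f 69 49 66
f 70 66 50
f 69 66 70
f 52 75 71
f 75 51 67
f 71 67 44
f 75 67 71
f 86 85 89
f 86 89 87
f 87 89 90
f 87 90 88
f 89 85 91
f 89 91 90
f 90 91 92
f 90 92 88
f 91 85 93
f 91 93 92
f 92 93 94
f 92 94 88
f 93 85 95
f 93 95 94
f 94 95 96
f 94 96 88
f 95 85 97
f 95 97 96
f 96 97 98
f 96 98 88
f 97 85 99
f 97 99 98
f 98 99 100
f 98 100 88
f 99 85 101
f 99 101 100
f 100 101 102
f 100 102 88
f 101 85 103
f 101 103 102
f 102 103 104
f 102 104 88
f 103 85 86
f 103 86 104
f 104 86 87
f 104 87 88
f 106 108 105
f 109 106 105
f 105 108 107
f 107 109 105
f 106 112 108
f 110 106 109
f 110 112 106
f 108 112 107
f 111 109 107
f 107 112 111
f 111 110 109
f 112 110 111



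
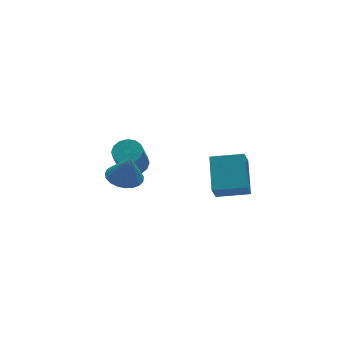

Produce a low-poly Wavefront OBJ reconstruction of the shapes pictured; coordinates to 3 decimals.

v -1.198 -1.582 0.143
v -0.61 -1.632 0.362
v -1.113 -2.068 1.616
v -1.702 -2.018 1.397
v -0.7 -1.327 0.432
v -1.204 -1.763 1.686
v -0.924 -1.09 0.425
v -1.427 -1.526 1.678
v -1.221 -0.984 0.342
v -1.725 -1.421 1.596
v -1.512 -1.039 0.206
v -2.016 -1.476 1.46
v -1.719 -1.24 0.053
v -2.223 -1.676 1.307
v -1.787 -1.532 -0.076
v -2.29 -1.968 1.178
v -1.696 -1.837 -0.146
v -2.2 -2.273 1.108
v -1.473 -2.074 -0.138
v -1.976 -2.51 1.115
v -1.175 -2.179 -0.056
v -1.679 -2.616 1.198
v -0.884 -2.124 0.08
v -1.388 -2.561 1.334
v -0.677 -1.924 0.233
v -1.181 -2.36 1.487
v -2.446 -3.204 1.044
v -1.738 -3.441 0.901
v -2.274 -3.396 2.216
v -1.696 -3.13 0.946
v -1.784 -2.833 1.007
v -1.986 -2.6 1.075
v -2.268 -2.471 1.137
v -2.581 -2.469 1.184
v -2.87 -2.595 1.206
v -3.086 -2.825 1.2
v -3.192 -3.121 1.167
v -3.168 -3.432 1.113
v -3.02 -3.703 1.047
v -2.772 -3.888 0.98
v -2.469 -3.955 0.925
v -2.161 -3.892 0.89
v -1.902 -3.71 0.881
v 1.171 -3.641 -0.986
v 1.826 -2.317 -0.124
v 1.562 -3.3 -1.806
v 2.217 -1.976 -0.944
v 2.343 -4.384 -0.736
v 2.998 -3.06 0.126
v 2.734 -4.043 -1.556
v 3.389 -2.719 -0.694
f 2 1 5
f 2 5 3
f 3 5 6
f 3 6 4
f 5 1 7
f 5 7 6
f 6 7 8
f 6 8 4
f 7 1 9
f 7 9 8
f 8 9 10
f 8 10 4
f 9 1 11
f 9 11 10
f 10 11 12
f 10 12 4
f 11 1 13
f 11 13 12
f 12 13 14
f 12 14 4
f 13 1 15
f 13 15 14
f 14 15 16
f 14 16 4
f 15 1 17
f 15 17 16
f 16 17 18
f 16 18 4
f 17 1 19
f 17 19 18
f 18 19 20
f 18 20 4
f 19 1 21
f 19 21 20
f 20 21 22
f 20 22 4
f 21 1 23
f 21 23 22
f 22 23 24
f 22 24 4
f 23 1 25
f 23 25 24
f 24 25 26
f 24 26 4
f 25 1 2
f 25 2 26
f 26 2 3
f 26 3 4
f 28 27 30
f 28 30 29
f 30 27 31
f 30 31 29
f 31 27 32
f 31 32 29
f 32 27 33
f 32 33 29
f 33 27 34
f 33 34 29
f 34 27 35
f 34 35 29
f 35 27 36
f 35 36 29
f 36 27 37
f 36 37 29
f 37 27 38
f 37 38 29
f 38 27 39
f 38 39 29
f 39 27 40
f 39 40 29
f 40 27 41
f 40 41 29
f 41 27 42
f 41 42 29
f 42 27 43
f 42 43 29
f 43 27 28
f 43 28 29
f 45 47 44
f 48 45 44
f 44 47 46
f 46 48 44
f 45 51 47
f 49 45 48
f 49 51 45
f 47 51 46
f 50 48 46
f 46 51 50
f 50 49 48
f 51 49 50



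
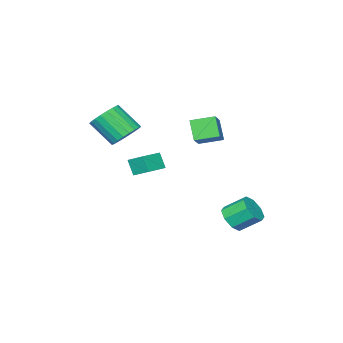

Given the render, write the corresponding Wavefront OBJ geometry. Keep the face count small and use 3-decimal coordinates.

v 0.197 -1.776 1.855
v 1.016 -2.074 1.325
v 1.422 -3.401 2.694
v 0.603 -3.104 3.225
v 1.177 -1.769 1.572
v 1.583 -3.096 2.942
v 1.168 -1.466 1.868
v 1.574 -2.793 3.238
v 0.992 -1.216 2.162
v 1.398 -2.543 3.532
v 0.678 -1.063 2.403
v 1.084 -2.39 3.773
v 0.281 -1.034 2.549
v 0.687 -2.361 3.919
v -0.131 -1.133 2.576
v 0.275 -2.46 3.945
v -0.486 -1.343 2.477
v -0.08 -2.67 3.847
v -0.723 -1.628 2.271
v -0.317 -2.956 3.641
v -0.8 -1.939 1.993
v -0.394 -3.266 3.363
v -0.706 -2.222 1.691
v -0.3 -3.549 3.061
v -0.455 -2.427 1.418
v -0.049 -3.754 2.788
v -0.092 -2.52 1.22
v 0.314 -3.848 2.59
v 0.322 -2.485 1.132
v 0.728 -3.812 2.502
v 0.713 -2.327 1.169
v 1.119 -3.654 2.539
v -3.133 2.016 3.123
v -2.139 2.618 3.849
v -2.722 2.73 1.967
v -1.728 3.333 2.692
v -2.252 0.967 2.788
v -1.258 1.57 3.513
v -1.841 1.682 1.631
v -0.847 2.284 2.357
v -3.368 -3.461 -2.486
v -3.455 -4.004 -1.476
v -3.493 -2.423 -1.938
v -3.579 -2.966 -0.928
v -1.881 -3.374 -2.312
v -1.967 -3.917 -1.302
v -2.005 -2.336 -1.764
v -2.092 -2.879 -0.754
v -2.615 3.445 -3.78
v -1.779 3.678 -3.419
v -2.449 4.688 -2.519
v -3.285 4.455 -2.88
v -1.951 4.075 -3.994
v -2.622 5.086 -3.093
v -2.512 4.103 -4.443
v -3.183 5.114 -3.543
v -3.134 3.746 -4.504
v -3.804 4.756 -3.604
v -3.451 3.212 -4.141
v -4.121 4.222 -3.241
v -3.278 2.814 -3.567
v -3.949 3.825 -2.666
v -2.717 2.786 -3.117
v -3.388 3.797 -2.217
v -2.096 3.144 -3.056
v -2.766 4.154 -2.156
f 2 1 5
f 2 5 3
f 3 5 6
f 3 6 4
f 5 1 7
f 5 7 6
f 6 7 8
f 6 8 4
f 7 1 9
f 7 9 8
f 8 9 10
f 8 10 4
f 9 1 11
f 9 11 10
f 10 11 12
f 10 12 4
f 11 1 13
f 11 13 12
f 12 13 14
f 12 14 4
f 13 1 15
f 13 15 14
f 14 15 16
f 14 16 4
f 15 1 17
f 15 17 16
f 16 17 18
f 16 18 4
f 17 1 19
f 17 19 18
f 18 19 20
f 18 20 4
f 19 1 21
f 19 21 20
f 20 21 22
f 20 22 4
f 21 1 23
f 21 23 22
f 22 23 24
f 22 24 4
f 23 1 25
f 23 25 24
f 24 25 26
f 24 26 4
f 25 1 27
f 25 27 26
f 26 27 28
f 26 28 4
f 27 1 29
f 27 29 28
f 28 29 30
f 28 30 4
f 29 1 31
f 29 31 30
f 30 31 32
f 30 32 4
f 31 1 2
f 31 2 32
f 32 2 3
f 32 3 4
f 34 36 33
f 37 34 33
f 33 36 35
f 35 37 33
f 34 40 36
f 38 34 37
f 38 40 34
f 36 40 35
f 39 37 35
f 35 40 39
f 39 38 37
f 40 38 39
f 42 44 41
f 45 42 41
f 41 44 43
f 43 45 41
f 42 48 44
f 46 42 45
f 46 48 42
f 44 48 43
f 47 45 43
f 43 48 47
f 47 46 45
f 48 46 47
f 50 49 53
f 50 53 51
f 51 53 54
f 51 54 52
f 53 49 55
f 53 55 54
f 54 55 56
f 54 56 52
f 55 49 57
f 55 57 56
f 56 57 58
f 56 58 52
f 57 49 59
f 57 59 58
f 58 59 60
f 58 60 52
f 59 49 61
f 59 61 60
f 60 61 62
f 60 62 52
f 61 49 63
f 61 63 62
f 62 63 64
f 62 64 52
f 63 49 65
f 63 65 64
f 64 65 66
f 64 66 52
f 65 49 50
f 65 50 66
f 66 50 51
f 66 51 52



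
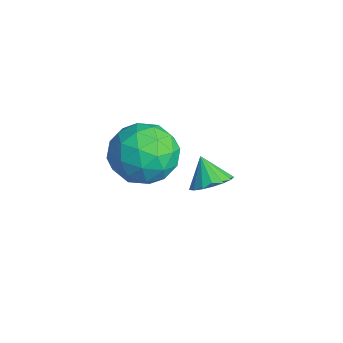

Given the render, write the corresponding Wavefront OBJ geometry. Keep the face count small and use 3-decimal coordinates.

v -0.09 -2.103 0.503
v 0.655 -1.258 0.29
v 0.985 -2.702 1.89
v 1.73 -1.857 1.677
v 0.697 -1.614 2.109
v 0.032 -1.244 1.252
v 1.608 -2.716 0.928
v 0.943 -2.346 0.071
v 1.704 -1.637 0.552
v 1.141 -0.956 1.283
v 0.499 -3.004 0.897
v -0.064 -2.323 1.628
v 0.188 -1.628 0.275
v 1.452 -2.332 1.905
v 0.845 -2.189 2.159
v 1.283 -1.693 2.034
v -0.178 -1.62 0.841
v 0.26 -1.123 0.715
v 0.285 -1.333 1.785
v 1.38 -2.837 1.465
v 1.818 -2.34 1.339
v 0.357 -2.267 0.146
v 0.795 -1.771 0.021
v 1.355 -2.627 0.395
v 1.242 -1.354 0.304
v 1.875 -1.706 1.119
v 1.803 -2.211 0.679
v 1.412 -1.993 0.175
v 0.912 -0.954 0.733
v 1.544 -1.306 1.548
v 0.937 -1.163 1.803
v 0.546 -0.946 1.299
v 1.528 -1.177 0.887
v 0.096 -2.654 0.632
v 0.728 -3.006 1.447
v 1.094 -3.014 0.881
v 0.703 -2.797 0.377
v -0.235 -2.254 1.061
v 0.398 -2.606 1.876
v 0.228 -1.967 2.005
v -0.163 -1.749 1.501
v 0.112 -2.783 1.293
v -0.705 0.715 -2.433
v -0.136 0.906 -1.999
v -1.315 0.565 -1.567
v -0.302 1.213 -2.063
v -0.559 1.406 -2.211
v -0.85 1.44 -2.411
v -1.108 1.308 -2.615
v -1.273 1.04 -2.777
v -1.308 0.698 -2.861
v -1.205 0.359 -2.847
v -0.987 0.102 -2.738
v -0.705 -0.015 -2.559
v -0.422 0.036 -2.351
v -0.205 0.241 -2.162
v -0.101 0.555 -2.035
f 1 38 17
f 38 12 41
f 17 41 6
f 38 41 17
f 1 17 13
f 17 6 18
f 13 18 2
f 17 18 13
f 1 13 22
f 13 2 23
f 22 23 8
f 13 23 22
f 1 22 34
f 22 8 37
f 34 37 11
f 22 37 34
f 1 34 38
f 34 11 42
f 38 42 12
f 34 42 38
f 2 18 29
f 18 6 32
f 29 32 10
f 18 32 29
f 6 41 19
f 41 12 40
f 19 40 5
f 41 40 19
f 12 42 39
f 42 11 35
f 39 35 3
f 42 35 39
f 11 37 36
f 37 8 24
f 36 24 7
f 37 24 36
f 8 23 28
f 23 2 25
f 28 25 9
f 23 25 28
f 4 30 16
f 30 10 31
f 16 31 5
f 30 31 16
f 4 16 14
f 16 5 15
f 14 15 3
f 16 15 14
f 4 14 21
f 14 3 20
f 21 20 7
f 14 20 21
f 4 21 26
f 21 7 27
f 26 27 9
f 21 27 26
f 4 26 30
f 26 9 33
f 30 33 10
f 26 33 30
f 5 31 19
f 31 10 32
f 19 32 6
f 31 32 19
f 3 15 39
f 15 5 40
f 39 40 12
f 15 40 39
f 7 20 36
f 20 3 35
f 36 35 11
f 20 35 36
f 9 27 28
f 27 7 24
f 28 24 8
f 27 24 28
f 10 33 29
f 33 9 25
f 29 25 2
f 33 25 29
f 44 43 46
f 44 46 45
f 46 43 47
f 46 47 45
f 47 43 48
f 47 48 45
f 48 43 49
f 48 49 45
f 49 43 50
f 49 50 45
f 50 43 51
f 50 51 45
f 51 43 52
f 51 52 45
f 52 43 53
f 52 53 45
f 53 43 54
f 53 54 45
f 54 43 55
f 54 55 45
f 55 43 56
f 55 56 45
f 56 43 57
f 56 57 45
f 57 43 44
f 57 44 45



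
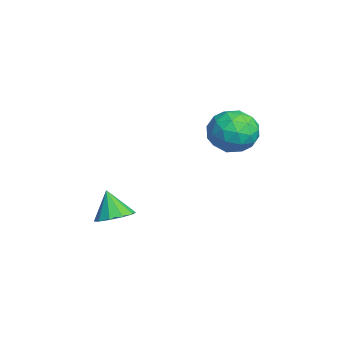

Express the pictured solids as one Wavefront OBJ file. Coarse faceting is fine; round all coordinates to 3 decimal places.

v 0.97 -1.996 -2.721
v 1.39 -1.315 -2.379
v 0.41 -2.284 -1.459
v 0.91 -1.144 -2.552
v 0.453 -1.299 -2.79
v 0.194 -1.719 -3.001
v 0.23 -2.246 -3.106
v 0.55 -2.676 -3.063
v 1.029 -2.847 -2.889
v 1.486 -2.692 -2.652
v 1.745 -2.272 -2.44
v 1.709 -1.745 -2.336
v 0.375 3.901 1.91
v 1.42 3.412 1.839
v -0.42 2.268 1.461
v 0.625 1.779 1.39
v 0.209 2.108 2.418
v 0.7 3.117 2.695
v 0.3 2.563 0.605
v 0.791 3.572 0.882
v 1.374 2.584 1.033
v 1.318 2.303 2.153
v -0.318 3.377 1.147
v -0.374 3.096 2.267
v 0.967 3.8 1.914
v 0.033 1.88 1.386
v -0.212 2.074 1.99
v 0.402 1.786 1.948
v 0.544 3.627 2.417
v 1.159 3.339 2.376
v 0.447 2.573 2.716
v -0.159 2.341 0.924
v 0.456 2.053 0.883
v 0.598 3.894 1.352
v 1.212 3.606 1.31
v 0.553 3.107 0.584
v 1.555 3.026 1.399
v 1.087 2.066 1.134
v 0.896 2.527 0.673
v 1.185 3.12 0.836
v 1.522 2.861 2.057
v 1.054 1.901 1.793
v 0.81 2.094 2.397
v 1.098 2.688 2.56
v 1.494 2.374 1.583
v -0.054 3.779 1.507
v -0.522 2.819 1.243
v -0.098 2.992 0.74
v 0.19 3.586 0.903
v -0.087 3.614 2.166
v -0.555 2.654 1.901
v -0.185 2.56 2.464
v 0.104 3.153 2.627
v -0.494 3.306 1.717
f 2 1 4
f 2 4 3
f 4 1 5
f 4 5 3
f 5 1 6
f 5 6 3
f 6 1 7
f 6 7 3
f 7 1 8
f 7 8 3
f 8 1 9
f 8 9 3
f 9 1 10
f 9 10 3
f 10 1 11
f 10 11 3
f 11 1 12
f 11 12 3
f 12 1 2
f 12 2 3
f 13 50 29
f 50 24 53
f 29 53 18
f 50 53 29
f 13 29 25
f 29 18 30
f 25 30 14
f 29 30 25
f 13 25 34
f 25 14 35
f 34 35 20
f 25 35 34
f 13 34 46
f 34 20 49
f 46 49 23
f 34 49 46
f 13 46 50
f 46 23 54
f 50 54 24
f 46 54 50
f 14 30 41
f 30 18 44
f 41 44 22
f 30 44 41
f 18 53 31
f 53 24 52
f 31 52 17
f 53 52 31
f 24 54 51
f 54 23 47
f 51 47 15
f 54 47 51
f 23 49 48
f 49 20 36
f 48 36 19
f 49 36 48
f 20 35 40
f 35 14 37
f 40 37 21
f 35 37 40
f 16 42 28
f 42 22 43
f 28 43 17
f 42 43 28
f 16 28 26
f 28 17 27
f 26 27 15
f 28 27 26
f 16 26 33
f 26 15 32
f 33 32 19
f 26 32 33
f 16 33 38
f 33 19 39
f 38 39 21
f 33 39 38
f 16 38 42
f 38 21 45
f 42 45 22
f 38 45 42
f 17 43 31
f 43 22 44
f 31 44 18
f 43 44 31
f 15 27 51
f 27 17 52
f 51 52 24
f 27 52 51
f 19 32 48
f 32 15 47
f 48 47 23
f 32 47 48
f 21 39 40
f 39 19 36
f 40 36 20
f 39 36 40
f 22 45 41
f 45 21 37
f 41 37 14
f 45 37 41



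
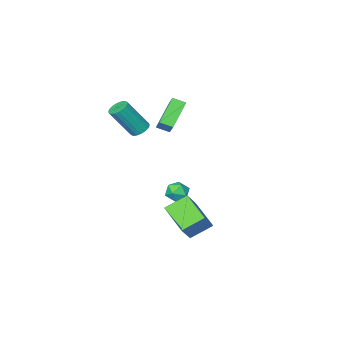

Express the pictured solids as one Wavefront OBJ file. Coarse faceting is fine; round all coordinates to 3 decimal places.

v -2.645 -3.004 -3.357
v -2.195 -3.357 -3.9
v -2.965 -4.143 -2.88
v -2.515 -4.496 -3.423
v -2.18 -4.076 -2.846
v -1.982 -3.372 -3.141
v -3.178 -4.128 -3.639
v -2.98 -3.424 -3.934
v -2.524 -4.052 -4.074
v -1.908 -4.02 -3.584
v -3.252 -3.48 -3.196
v -2.636 -3.448 -2.706
v 0.434 -3.081 2.979
v 0.937 -3.235 2.632
v 2.009 -3.793 4.434
v 1.506 -3.639 4.781
v 0.981 -2.965 2.689
v 2.053 -3.523 4.492
v 0.918 -2.717 2.804
v 1.989 -3.275 4.606
v 0.758 -2.541 2.953
v 1.83 -3.099 4.756
v 0.534 -2.472 3.108
v 1.606 -3.031 4.91
v 0.291 -2.524 3.237
v 1.363 -3.082 5.039
v 0.075 -2.686 3.314
v 1.147 -3.244 5.117
v -0.069 -2.927 3.326
v 1.003 -3.485 5.128
v -0.113 -3.197 3.268
v 0.959 -3.755 5.071
v -0.049 -3.445 3.154
v 1.022 -4.003 4.956
v 0.11 -3.621 3.004
v 1.182 -4.179 4.807
v 0.334 -3.689 2.85
v 1.406 -4.248 4.652
v 0.577 -3.638 2.721
v 1.649 -4.196 4.523
v 0.793 -3.476 2.643
v 1.865 -4.034 4.446
v -2.649 -3.326 3.642
v -2.457 -2.748 4.332
v -1.142 -2.482 2.518
v -0.951 -1.905 3.208
v -2.109 -3.875 3.952
v -1.918 -3.298 4.642
v -0.603 -3.032 2.828
v -0.411 -2.454 3.518
v -1.119 -0.03 -2.025
v -0.277 0.335 -0.941
v -0.909 1.849 -2.819
v -0.068 2.213 -1.734
v 0.088 -0.493 -2.806
v 0.929 -0.129 -1.721
v 0.297 1.385 -3.599
v 1.139 1.75 -2.515
f 1 12 6
f 1 6 2
f 1 2 8
f 1 8 11
f 1 11 12
f 2 6 10
f 6 12 5
f 12 11 3
f 11 8 7
f 8 2 9
f 4 10 5
f 4 5 3
f 4 3 7
f 4 7 9
f 4 9 10
f 5 10 6
f 3 5 12
f 7 3 11
f 9 7 8
f 10 9 2
f 14 13 17
f 14 17 15
f 15 17 18
f 15 18 16
f 17 13 19
f 17 19 18
f 18 19 20
f 18 20 16
f 19 13 21
f 19 21 20
f 20 21 22
f 20 22 16
f 21 13 23
f 21 23 22
f 22 23 24
f 22 24 16
f 23 13 25
f 23 25 24
f 24 25 26
f 24 26 16
f 25 13 27
f 25 27 26
f 26 27 28
f 26 28 16
f 27 13 29
f 27 29 28
f 28 29 30
f 28 30 16
f 29 13 31
f 29 31 30
f 30 31 32
f 30 32 16
f 31 13 33
f 31 33 32
f 32 33 34
f 32 34 16
f 33 13 35
f 33 35 34
f 34 35 36
f 34 36 16
f 35 13 37
f 35 37 36
f 36 37 38
f 36 38 16
f 37 13 39
f 37 39 38
f 38 39 40
f 38 40 16
f 39 13 41
f 39 41 40
f 40 41 42
f 40 42 16
f 41 13 14
f 41 14 42
f 42 14 15
f 42 15 16
f 44 46 43
f 47 44 43
f 43 46 45
f 45 47 43
f 44 50 46
f 48 44 47
f 48 50 44
f 46 50 45
f 49 47 45
f 45 50 49
f 49 48 47
f 50 48 49
f 52 54 51
f 55 52 51
f 51 54 53
f 53 55 51
f 52 58 54
f 56 52 55
f 56 58 52
f 54 58 53
f 57 55 53
f 53 58 57
f 57 56 55
f 58 56 57



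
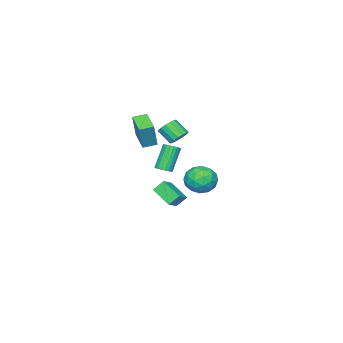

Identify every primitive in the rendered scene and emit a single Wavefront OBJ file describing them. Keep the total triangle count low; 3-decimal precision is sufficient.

v 1.54 -0.375 3.298
v 2.054 -0.208 4.931
v 2.395 0.819 2.906
v 2.909 0.987 4.539
v 2.211 -0.907 3.141
v 2.725 -0.739 4.774
v 3.066 0.288 2.749
v 3.58 0.455 4.382
v 0.087 3.393 -0.086
v 0.904 3.326 -0.743
v 0.676 2.054 0.783
v 1.493 1.987 0.126
v 1.419 2.799 0.79
v 1.054 3.626 0.253
v 0.526 1.754 -0.213
v 0.161 2.581 -0.75
v 1.175 2.313 -0.822
v 1.727 2.958 -0.202
v -0.147 2.422 0.242
v 0.405 3.067 0.862
v 0.444 3.477 -0.491
v 1.136 1.903 0.531
v 1.092 2.38 0.921
v 1.573 2.341 0.535
v 0.532 3.653 0.095
v 1.012 3.614 -0.292
v 1.315 3.304 0.61
v 0.568 1.766 0.332
v 1.048 1.727 -0.055
v 0.007 3.039 -0.495
v 0.488 3 -0.881
v 0.265 2.076 -0.57
v 1.084 2.842 -0.924
v 1.43 2.055 -0.413
v 0.861 1.918 -0.612
v 0.647 2.404 -0.928
v 1.408 3.221 -0.559
v 1.754 2.435 -0.049
v 1.71 2.912 0.342
v 1.496 3.398 0.026
v 1.567 2.626 -0.606
v -0.174 2.945 0.089
v 0.172 2.159 0.599
v 0.084 1.982 0.014
v -0.13 2.468 -0.302
v 0.15 3.325 0.453
v 0.496 2.538 0.964
v 0.933 2.976 0.968
v 0.719 3.462 0.652
v 0.013 2.754 0.646
v -2.672 -2.983 -4.074
v -3.147 -2.536 -3.397
v -2.465 -1.614 -4.834
v -2.94 -1.167 -4.157
v -1.7 -2.813 -3.503
v -2.175 -2.366 -2.826
v -1.493 -1.444 -4.263
v -1.968 -0.997 -3.586
v -2.822 -1.66 0.85
v -2.375 -2.002 0.433
v -2.332 -2.921 1.233
v -2.778 -2.58 1.65
v -2.166 -1.802 0.651
v -2.122 -2.722 1.451
v -2.132 -1.564 0.922
v -2.089 -2.484 1.723
v -2.283 -1.352 1.174
v -2.24 -2.272 1.975
v -2.579 -1.223 1.339
v -2.535 -2.142 2.14
v -2.939 -1.21 1.373
v -2.896 -2.13 2.173
v -3.268 -1.319 1.267
v -3.225 -2.238 2.067
v -3.478 -1.518 1.049
v -3.434 -2.438 1.849
v -3.511 -1.756 0.777
v -3.468 -2.676 1.578
v -3.36 -1.968 0.525
v -3.317 -2.888 1.326
v -3.065 -2.098 0.36
v -3.021 -3.017 1.161
v -2.704 -2.11 0.327
v -2.661 -3.03 1.127
v 2.386 1.245 1
v 2.696 1.615 1.219
v 1.763 1.505 2.72
v 1.454 1.135 2.5
v 2.536 1.737 1.129
v 1.603 1.627 2.629
v 2.35 1.773 1.016
v 1.418 1.664 2.516
v 2.171 1.719 0.9
v 1.238 1.609 2.401
v 2.029 1.582 0.802
v 1.096 1.473 2.302
v 1.948 1.387 0.738
v 1.015 1.278 2.238
v 1.944 1.168 0.719
v 1.011 1.058 2.219
v 2.016 0.962 0.749
v 1.083 0.852 2.249
v 2.152 0.804 0.822
v 1.219 0.695 2.322
v 2.328 0.723 0.926
v 1.395 0.614 2.426
v 2.515 0.732 1.042
v 1.582 0.623 2.543
v 2.679 0.83 1.152
v 1.747 0.721 2.652
v 2.793 1 1.235
v 1.86 0.89 2.735
v 2.837 1.211 1.277
v 1.904 1.102 2.778
v 2.802 1.429 1.272
v 1.87 1.319 2.772
f 2 4 1
f 5 2 1
f 1 4 3
f 3 5 1
f 2 8 4
f 6 2 5
f 6 8 2
f 4 8 3
f 7 5 3
f 3 8 7
f 7 6 5
f 8 6 7
f 9 46 25
f 46 20 49
f 25 49 14
f 46 49 25
f 9 25 21
f 25 14 26
f 21 26 10
f 25 26 21
f 9 21 30
f 21 10 31
f 30 31 16
f 21 31 30
f 9 30 42
f 30 16 45
f 42 45 19
f 30 45 42
f 9 42 46
f 42 19 50
f 46 50 20
f 42 50 46
f 10 26 37
f 26 14 40
f 37 40 18
f 26 40 37
f 14 49 27
f 49 20 48
f 27 48 13
f 49 48 27
f 20 50 47
f 50 19 43
f 47 43 11
f 50 43 47
f 19 45 44
f 45 16 32
f 44 32 15
f 45 32 44
f 16 31 36
f 31 10 33
f 36 33 17
f 31 33 36
f 12 38 24
f 38 18 39
f 24 39 13
f 38 39 24
f 12 24 22
f 24 13 23
f 22 23 11
f 24 23 22
f 12 22 29
f 22 11 28
f 29 28 15
f 22 28 29
f 12 29 34
f 29 15 35
f 34 35 17
f 29 35 34
f 12 34 38
f 34 17 41
f 38 41 18
f 34 41 38
f 13 39 27
f 39 18 40
f 27 40 14
f 39 40 27
f 11 23 47
f 23 13 48
f 47 48 20
f 23 48 47
f 15 28 44
f 28 11 43
f 44 43 19
f 28 43 44
f 17 35 36
f 35 15 32
f 36 32 16
f 35 32 36
f 18 41 37
f 41 17 33
f 37 33 10
f 41 33 37
f 52 54 51
f 55 52 51
f 51 54 53
f 53 55 51
f 52 58 54
f 56 52 55
f 56 58 52
f 54 58 53
f 57 55 53
f 53 58 57
f 57 56 55
f 58 56 57
f 60 59 63
f 60 63 61
f 61 63 64
f 61 64 62
f 63 59 65
f 63 65 64
f 64 65 66
f 64 66 62
f 65 59 67
f 65 67 66
f 66 67 68
f 66 68 62
f 67 59 69
f 67 69 68
f 68 69 70
f 68 70 62
f 69 59 71
f 69 71 70
f 70 71 72
f 70 72 62
f 71 59 73
f 71 73 72
f 72 73 74
f 72 74 62
f 73 59 75
f 73 75 74
f 74 75 76
f 74 76 62
f 75 59 77
f 75 77 76
f 76 77 78
f 76 78 62
f 77 59 79
f 77 79 78
f 78 79 80
f 78 80 62
f 79 59 81
f 79 81 80
f 80 81 82
f 80 82 62
f 81 59 83
f 81 83 82
f 82 83 84
f 82 84 62
f 83 59 60
f 83 60 84
f 84 60 61
f 84 61 62
f 86 85 89
f 86 89 87
f 87 89 90
f 87 90 88
f 89 85 91
f 89 91 90
f 90 91 92
f 90 92 88
f 91 85 93
f 91 93 92
f 92 93 94
f 92 94 88
f 93 85 95
f 93 95 94
f 94 95 96
f 94 96 88
f 95 85 97
f 95 97 96
f 96 97 98
f 96 98 88
f 97 85 99
f 97 99 98
f 98 99 100
f 98 100 88
f 99 85 101
f 99 101 100
f 100 101 102
f 100 102 88
f 101 85 103
f 101 103 102
f 102 103 104
f 102 104 88
f 103 85 105
f 103 105 104
f 104 105 106
f 104 106 88
f 105 85 107
f 105 107 106
f 106 107 108
f 106 108 88
f 107 85 109
f 107 109 108
f 108 109 110
f 108 110 88
f 109 85 111
f 109 111 110
f 110 111 112
f 110 112 88
f 111 85 113
f 111 113 112
f 112 113 114
f 112 114 88
f 113 85 115
f 113 115 114
f 114 115 116
f 114 116 88
f 115 85 86
f 115 86 116
f 116 86 87
f 116 87 88



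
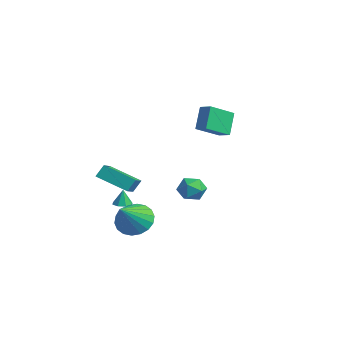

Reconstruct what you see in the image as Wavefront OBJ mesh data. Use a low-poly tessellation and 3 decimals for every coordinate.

v -0.37 -4.023 -0.999
v -0.404 -3.53 -0.295
v -1.552 -3.18 -1.647
v -1.586 -2.687 -0.943
v 0.946 -2.793 -1.797
v 0.912 -2.3 -1.093
v -0.236 -1.95 -2.445
v -0.27 -1.457 -1.741
v -1.08 2.096 1.218
v -1.72 2.677 2.541
v -1.386 3.67 0.379
v -2.025 4.251 1.701
v -0.335 2.369 1.459
v -0.974 2.95 2.781
v -0.64 3.943 0.619
v -1.28 4.524 1.942
v 2.441 -3.055 -3.216
v 3.406 -2.703 -3.607
v 3.459 -4.305 -1.824
v 3.311 -2.383 -3.249
v 3.043 -2.196 -2.885
v 2.656 -2.179 -2.586
v 2.226 -2.335 -2.412
v 1.839 -2.634 -2.397
v 1.57 -3.016 -2.544
v 1.475 -3.406 -2.824
v 1.57 -3.726 -3.182
v 1.838 -3.914 -3.546
v 2.225 -3.931 -3.845
v 2.655 -3.774 -4.019
v 3.043 -3.475 -4.035
v 3.311 -3.093 -3.887
v -0.976 -2.252 -3.583
v -0.418 -2.294 -3.554
v -1.024 -2.188 -2.577
v -0.55 -1.887 -3.586
v -0.932 -1.694 -3.616
v -1.339 -1.828 -3.628
v -1.533 -2.21 -3.613
v -1.401 -2.616 -3.581
v -1.019 -2.809 -3.55
v -0.612 -2.675 -3.539
v 2.657 0.988 -1.607
v 3.259 0.386 -1.47
v 1.681 -0.006 -1.69
v 2.283 -0.608 -1.553
v 2.06 -0.068 -0.918
v 2.664 0.546 -0.867
v 2.276 -0.166 -2.293
v 2.88 0.448 -2.242
v 3.023 -0.327 -1.894
v 2.89 -0.267 -1.044
v 2.05 0.647 -2.116
v 1.917 0.707 -1.266
f 2 4 1
f 5 2 1
f 1 4 3
f 3 5 1
f 2 8 4
f 6 2 5
f 6 8 2
f 4 8 3
f 7 5 3
f 3 8 7
f 7 6 5
f 8 6 7
f 10 12 9
f 13 10 9
f 9 12 11
f 11 13 9
f 10 16 12
f 14 10 13
f 14 16 10
f 12 16 11
f 15 13 11
f 11 16 15
f 15 14 13
f 16 14 15
f 18 17 20
f 18 20 19
f 20 17 21
f 20 21 19
f 21 17 22
f 21 22 19
f 22 17 23
f 22 23 19
f 23 17 24
f 23 24 19
f 24 17 25
f 24 25 19
f 25 17 26
f 25 26 19
f 26 17 27
f 26 27 19
f 27 17 28
f 27 28 19
f 28 17 29
f 28 29 19
f 29 17 30
f 29 30 19
f 30 17 31
f 30 31 19
f 31 17 32
f 31 32 19
f 32 17 18
f 32 18 19
f 34 33 36
f 34 36 35
f 36 33 37
f 36 37 35
f 37 33 38
f 37 38 35
f 38 33 39
f 38 39 35
f 39 33 40
f 39 40 35
f 40 33 41
f 40 41 35
f 41 33 42
f 41 42 35
f 42 33 34
f 42 34 35
f 43 54 48
f 43 48 44
f 43 44 50
f 43 50 53
f 43 53 54
f 44 48 52
f 48 54 47
f 54 53 45
f 53 50 49
f 50 44 51
f 46 52 47
f 46 47 45
f 46 45 49
f 46 49 51
f 46 51 52
f 47 52 48
f 45 47 54
f 49 45 53
f 51 49 50
f 52 51 44



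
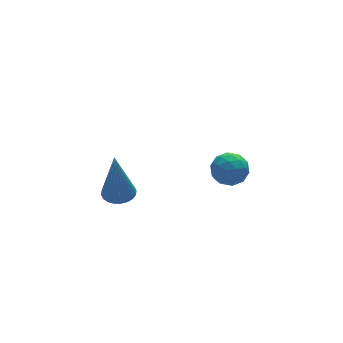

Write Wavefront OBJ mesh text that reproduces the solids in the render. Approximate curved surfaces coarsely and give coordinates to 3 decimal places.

v -0.38 -0.5 -2.737
v 0.171 -0.675 -2.696
v -0.58 -0.66 -0.723
v 0.194 -0.451 -2.676
v 0.13 -0.234 -2.665
v -0.012 -0.058 -2.665
v -0.21 0.051 -2.676
v -0.434 0.076 -2.696
v -0.65 0.014 -2.723
v -0.824 -0.127 -2.751
v -0.932 -0.325 -2.778
v -0.955 -0.549 -2.798
v -0.891 -0.766 -2.809
v -0.749 -0.942 -2.808
v -0.551 -1.051 -2.798
v -0.327 -1.076 -2.777
v -0.111 -1.014 -2.751
v 0.064 -0.873 -2.723
v 3.419 0.21 -3.139
v 4.03 0.561 -3.259
v 3.83 -0.701 -3.721
v 4.441 -0.35 -3.841
v 4.276 -0.566 -3.18
v 4.023 -0.003 -2.82
v 3.837 -0.137 -4.16
v 3.584 0.426 -3.8
v 4.289 0.347 -3.89
v 4.56 0.082 -3.284
v 3.3 -0.222 -3.696
v 3.571 -0.487 -3.09
v 3.689 0.466 -3.148
v 4.171 -0.606 -3.832
v 4.074 -0.733 -3.444
v 4.434 -0.526 -3.514
v 3.684 0.134 -2.89
v 4.043 0.341 -2.96
v 4.188 -0.322 -2.914
v 3.817 -0.481 -4.02
v 4.176 -0.274 -4.09
v 3.426 0.386 -3.466
v 3.786 0.593 -3.536
v 3.672 0.182 -4.066
v 4.2 0.546 -3.589
v 4.441 0.011 -3.931
v 4.086 0.136 -4.119
v 3.937 0.467 -3.907
v 4.359 0.39 -3.233
v 4.6 -0.145 -3.575
v 4.504 -0.273 -3.186
v 4.355 0.059 -2.975
v 4.511 0.264 -3.604
v 3.26 0.005 -3.405
v 3.501 -0.53 -3.747
v 3.505 -0.199 -4.005
v 3.356 0.133 -3.794
v 3.419 -0.151 -3.049
v 3.66 -0.686 -3.391
v 3.923 -0.607 -3.073
v 3.774 -0.276 -2.861
v 3.349 -0.404 -3.376
f 2 1 4
f 2 4 3
f 4 1 5
f 4 5 3
f 5 1 6
f 5 6 3
f 6 1 7
f 6 7 3
f 7 1 8
f 7 8 3
f 8 1 9
f 8 9 3
f 9 1 10
f 9 10 3
f 10 1 11
f 10 11 3
f 11 1 12
f 11 12 3
f 12 1 13
f 12 13 3
f 13 1 14
f 13 14 3
f 14 1 15
f 14 15 3
f 15 1 16
f 15 16 3
f 16 1 17
f 16 17 3
f 17 1 18
f 17 18 3
f 18 1 2
f 18 2 3
f 19 56 35
f 56 30 59
f 35 59 24
f 56 59 35
f 19 35 31
f 35 24 36
f 31 36 20
f 35 36 31
f 19 31 40
f 31 20 41
f 40 41 26
f 31 41 40
f 19 40 52
f 40 26 55
f 52 55 29
f 40 55 52
f 19 52 56
f 52 29 60
f 56 60 30
f 52 60 56
f 20 36 47
f 36 24 50
f 47 50 28
f 36 50 47
f 24 59 37
f 59 30 58
f 37 58 23
f 59 58 37
f 30 60 57
f 60 29 53
f 57 53 21
f 60 53 57
f 29 55 54
f 55 26 42
f 54 42 25
f 55 42 54
f 26 41 46
f 41 20 43
f 46 43 27
f 41 43 46
f 22 48 34
f 48 28 49
f 34 49 23
f 48 49 34
f 22 34 32
f 34 23 33
f 32 33 21
f 34 33 32
f 22 32 39
f 32 21 38
f 39 38 25
f 32 38 39
f 22 39 44
f 39 25 45
f 44 45 27
f 39 45 44
f 22 44 48
f 44 27 51
f 48 51 28
f 44 51 48
f 23 49 37
f 49 28 50
f 37 50 24
f 49 50 37
f 21 33 57
f 33 23 58
f 57 58 30
f 33 58 57
f 25 38 54
f 38 21 53
f 54 53 29
f 38 53 54
f 27 45 46
f 45 25 42
f 46 42 26
f 45 42 46
f 28 51 47
f 51 27 43
f 47 43 20
f 51 43 47



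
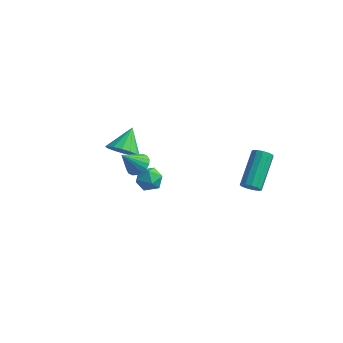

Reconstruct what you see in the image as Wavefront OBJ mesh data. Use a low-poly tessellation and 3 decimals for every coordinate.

v -3.597 0.615 -1.757
v -3.032 1.126 -2.255
v -3.743 1.765 -0.743
v -3.462 1.22 -2.423
v -3.928 1.152 -2.413
v -4.305 0.94 -2.227
v -4.493 0.641 -1.915
v -4.441 0.335 -1.561
v -4.162 0.104 -1.259
v -3.733 0.01 -1.091
v -3.267 0.078 -1.101
v -2.889 0.29 -1.287
v -2.702 0.589 -1.599
v -2.754 0.895 -1.953
v 3.202 1.697 -2.389
v 3.687 1.921 -2.559
v 3.363 3.626 -1.24
v 2.878 3.403 -1.071
v 3.465 2.03 -2.755
v 3.141 3.735 -1.436
v 3.16 2.034 -2.835
v 2.835 3.739 -1.516
v 2.868 1.931 -2.773
v 2.544 3.636 -1.455
v 2.682 1.754 -2.59
v 2.358 3.459 -1.271
v 2.662 1.558 -2.343
v 2.337 3.264 -1.024
v 2.813 1.407 -2.11
v 2.488 3.113 -0.792
v 3.087 1.349 -1.967
v 2.763 3.054 -0.648
v 3.398 1.4 -1.957
v 3.074 3.106 -0.638
v 3.647 1.546 -2.085
v 3.323 3.252 -0.766
v 3.755 1.74 -2.309
v 3.43 3.446 -0.99
v -0.984 -1.942 0.038
v -0.365 -1.909 0.318
v -1.416 -2.698 1.082
v -0.505 -1.667 0.435
v -0.74 -1.48 0.473
v -1.023 -1.384 0.425
v -1.298 -1.399 0.3
v -1.511 -1.522 0.124
v -1.62 -1.727 -0.07
v -1.602 -1.975 -0.243
v -1.462 -2.217 -0.359
v -1.227 -2.404 -0.398
v -0.944 -2.5 -0.35
v -0.669 -2.485 -0.225
v -0.456 -2.362 -0.048
v -0.348 -2.157 0.146
v -2.639 1.316 -3.648
v -1.863 1.445 -3.694
v -2.417 0.155 -3.166
v -1.641 0.284 -3.212
v -2.077 0.685 -2.692
v -2.214 1.402 -2.989
v -2.066 0.198 -3.871
v -2.203 0.915 -4.168
v -1.508 0.754 -3.831
v -1.515 1.055 -3.103
v -2.765 0.545 -3.757
v -2.772 0.846 -3.029
f 2 1 4
f 2 4 3
f 4 1 5
f 4 5 3
f 5 1 6
f 5 6 3
f 6 1 7
f 6 7 3
f 7 1 8
f 7 8 3
f 8 1 9
f 8 9 3
f 9 1 10
f 9 10 3
f 10 1 11
f 10 11 3
f 11 1 12
f 11 12 3
f 12 1 13
f 12 13 3
f 13 1 14
f 13 14 3
f 14 1 2
f 14 2 3
f 16 15 19
f 16 19 17
f 17 19 20
f 17 20 18
f 19 15 21
f 19 21 20
f 20 21 22
f 20 22 18
f 21 15 23
f 21 23 22
f 22 23 24
f 22 24 18
f 23 15 25
f 23 25 24
f 24 25 26
f 24 26 18
f 25 15 27
f 25 27 26
f 26 27 28
f 26 28 18
f 27 15 29
f 27 29 28
f 28 29 30
f 28 30 18
f 29 15 31
f 29 31 30
f 30 31 32
f 30 32 18
f 31 15 33
f 31 33 32
f 32 33 34
f 32 34 18
f 33 15 35
f 33 35 34
f 34 35 36
f 34 36 18
f 35 15 37
f 35 37 36
f 36 37 38
f 36 38 18
f 37 15 16
f 37 16 38
f 38 16 17
f 38 17 18
f 40 39 42
f 40 42 41
f 42 39 43
f 42 43 41
f 43 39 44
f 43 44 41
f 44 39 45
f 44 45 41
f 45 39 46
f 45 46 41
f 46 39 47
f 46 47 41
f 47 39 48
f 47 48 41
f 48 39 49
f 48 49 41
f 49 39 50
f 49 50 41
f 50 39 51
f 50 51 41
f 51 39 52
f 51 52 41
f 52 39 53
f 52 53 41
f 53 39 54
f 53 54 41
f 54 39 40
f 54 40 41
f 55 66 60
f 55 60 56
f 55 56 62
f 55 62 65
f 55 65 66
f 56 60 64
f 60 66 59
f 66 65 57
f 65 62 61
f 62 56 63
f 58 64 59
f 58 59 57
f 58 57 61
f 58 61 63
f 58 63 64
f 59 64 60
f 57 59 66
f 61 57 65
f 63 61 62
f 64 63 56

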